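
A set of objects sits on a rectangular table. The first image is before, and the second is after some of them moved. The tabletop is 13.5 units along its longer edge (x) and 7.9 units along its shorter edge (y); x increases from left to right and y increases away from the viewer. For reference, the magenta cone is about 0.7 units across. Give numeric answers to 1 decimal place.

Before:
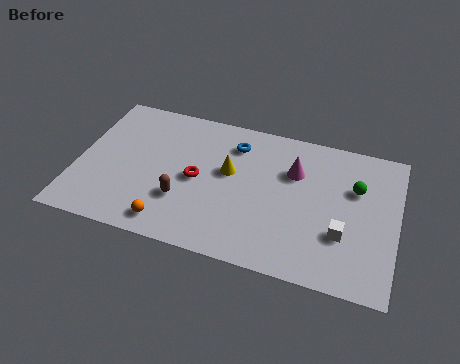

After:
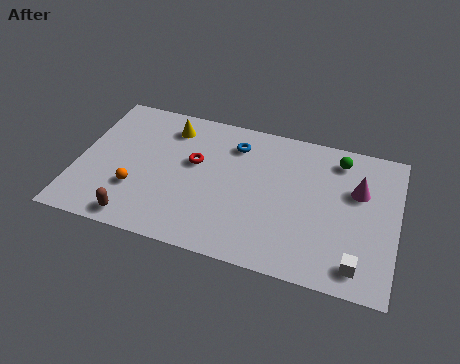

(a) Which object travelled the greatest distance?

the yellow cone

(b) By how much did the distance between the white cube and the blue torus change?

+1.4

Before: roughly 6.0 units apart; after: 7.4. That's 1.4 units further apart.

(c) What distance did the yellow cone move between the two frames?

3.2

The yellow cone was near (6.4, 4.6) before and (3.7, 6.4) after, so it travelled √(2.7² + 1.8²) ≈ 3.2 units.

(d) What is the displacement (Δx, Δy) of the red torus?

(-0.2, 0.9)

The red torus started near (5.1, 3.8) and ended near (4.9, 4.7).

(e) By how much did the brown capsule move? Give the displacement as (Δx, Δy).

(-1.8, -1.6)

The brown capsule started near (4.6, 2.5) and ended near (2.8, 0.9).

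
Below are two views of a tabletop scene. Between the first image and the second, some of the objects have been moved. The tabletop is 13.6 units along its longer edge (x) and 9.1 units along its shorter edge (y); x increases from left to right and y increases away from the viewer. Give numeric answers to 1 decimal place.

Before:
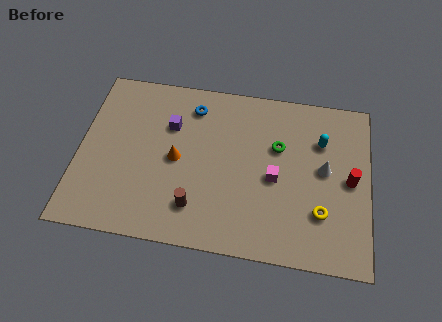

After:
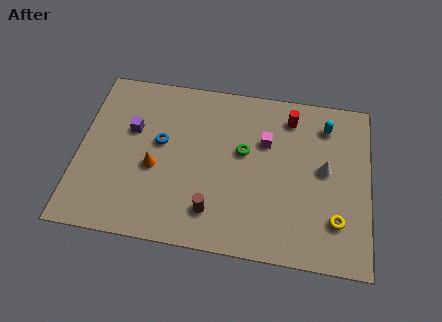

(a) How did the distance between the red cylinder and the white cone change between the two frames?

+1.8

They were about 1.3 units apart before and 3.1 after — 1.8 units further apart.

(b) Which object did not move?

the white cone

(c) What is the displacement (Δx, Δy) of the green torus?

(-1.6, -0.5)

The green torus was at about (9.3, 5.8) and moved to about (7.7, 5.3).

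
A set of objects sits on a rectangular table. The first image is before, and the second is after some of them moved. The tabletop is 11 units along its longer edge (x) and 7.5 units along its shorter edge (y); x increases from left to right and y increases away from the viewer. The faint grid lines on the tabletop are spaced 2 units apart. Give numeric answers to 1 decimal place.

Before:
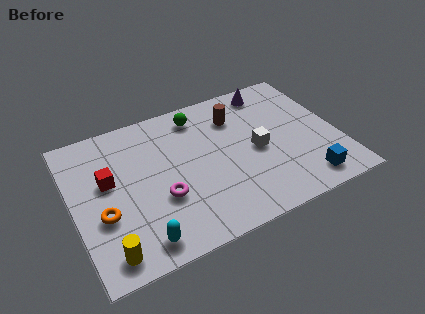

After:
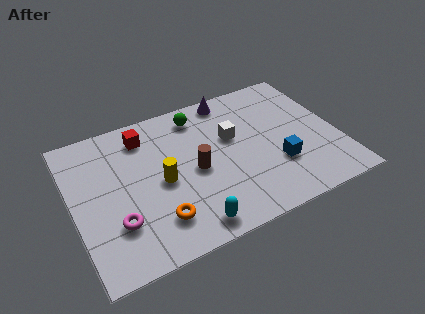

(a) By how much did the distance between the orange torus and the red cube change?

+2.8

Before: roughly 1.6 units apart; after: 4.4. That's 2.8 units further apart.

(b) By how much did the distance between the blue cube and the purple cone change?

-0.9

They were about 5.4 units apart before and 4.5 after — 0.9 units closer together.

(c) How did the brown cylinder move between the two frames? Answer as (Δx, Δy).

(-2.0, -2.1)

The brown cylinder was at about (7.0, 5.6) and moved to about (5.0, 3.5).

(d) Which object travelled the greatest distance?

the yellow cylinder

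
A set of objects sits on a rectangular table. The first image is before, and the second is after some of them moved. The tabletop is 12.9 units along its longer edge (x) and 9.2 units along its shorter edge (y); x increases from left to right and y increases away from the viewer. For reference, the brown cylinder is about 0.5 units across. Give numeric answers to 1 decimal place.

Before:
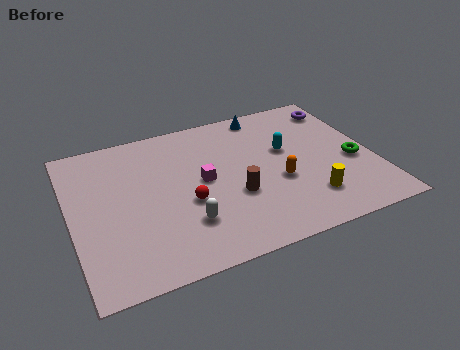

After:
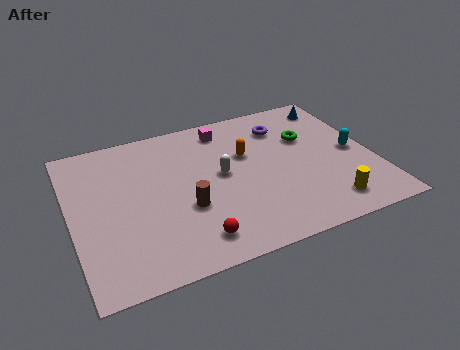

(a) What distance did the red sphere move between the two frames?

2.2

The red sphere moved from about (4.8, 3.7) to (4.8, 1.5), a distance of √(0.0² + 2.2²) ≈ 2.2.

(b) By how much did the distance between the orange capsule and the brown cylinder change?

+1.9

Before: roughly 1.9 units apart; after: 3.8. That's 1.9 units further apart.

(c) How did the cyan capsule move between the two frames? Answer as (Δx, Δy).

(2.8, -1.1)

The cyan capsule was at about (9.3, 5.5) and moved to about (12.1, 4.4).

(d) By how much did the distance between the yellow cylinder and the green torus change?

+1.7

They were about 2.8 units apart before and 4.5 after — 1.7 units further apart.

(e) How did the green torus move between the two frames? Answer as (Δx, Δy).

(-1.7, 2.2)

From the two frames, the green torus sits at roughly (12.0, 3.8) before and (10.3, 6.0) after.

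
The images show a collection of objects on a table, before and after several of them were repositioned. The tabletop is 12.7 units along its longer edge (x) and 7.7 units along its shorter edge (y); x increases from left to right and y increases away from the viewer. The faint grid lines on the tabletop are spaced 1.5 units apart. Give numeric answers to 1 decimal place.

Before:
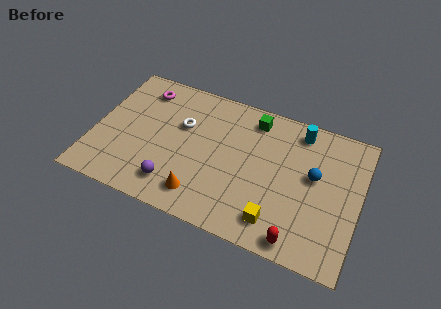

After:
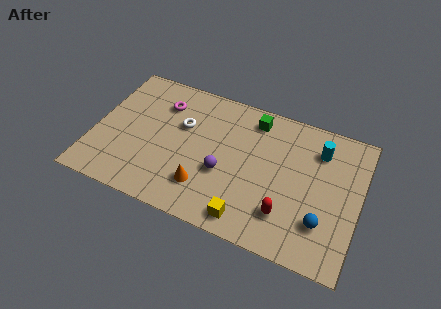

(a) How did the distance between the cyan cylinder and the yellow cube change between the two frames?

+0.5

Before: roughly 5.2 units apart; after: 5.7. That's 0.5 units further apart.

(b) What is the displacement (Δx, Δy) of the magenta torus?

(1.0, -0.5)

From the two frames, the magenta torus sits at roughly (2.0, 6.3) before and (3.0, 5.8) after.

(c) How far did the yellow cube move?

1.4

The yellow cube was near (9.0, 1.4) before and (7.7, 1.0) after, so it travelled √(1.3² + 0.4²) ≈ 1.4 units.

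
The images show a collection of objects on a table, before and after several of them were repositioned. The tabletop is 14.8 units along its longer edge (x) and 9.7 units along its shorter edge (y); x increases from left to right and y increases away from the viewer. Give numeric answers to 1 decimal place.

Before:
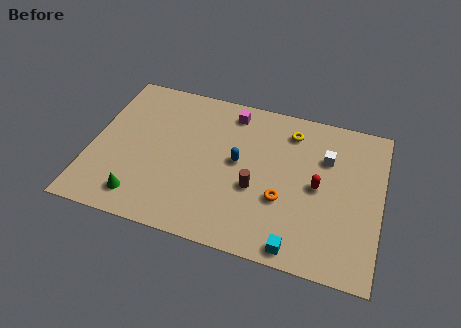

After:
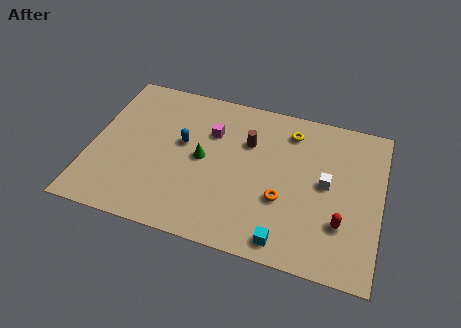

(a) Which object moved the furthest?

the green cone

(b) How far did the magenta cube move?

1.8

The magenta cube was near (6.9, 8.3) before and (6.0, 6.7) after, so it travelled √(0.9² + 1.6²) ≈ 1.8 units.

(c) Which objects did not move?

the orange torus and the yellow torus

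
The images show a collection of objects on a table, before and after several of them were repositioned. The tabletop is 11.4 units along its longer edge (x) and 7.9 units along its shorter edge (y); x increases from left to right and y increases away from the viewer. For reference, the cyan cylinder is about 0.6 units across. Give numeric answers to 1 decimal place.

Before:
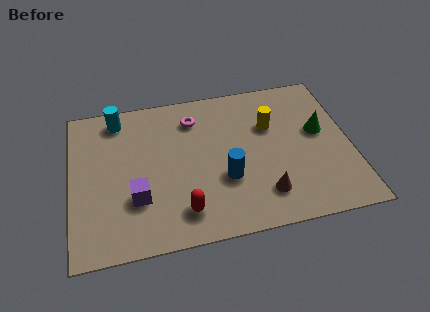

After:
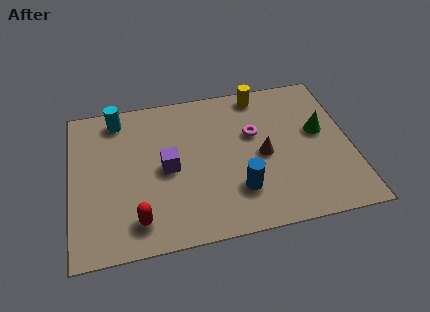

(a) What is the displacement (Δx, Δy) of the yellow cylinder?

(-0.3, 1.8)

The yellow cylinder was at about (8.2, 5.2) and moved to about (7.9, 7.0).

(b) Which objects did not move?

the green cone and the cyan cylinder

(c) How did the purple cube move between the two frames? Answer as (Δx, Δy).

(1.3, 1.3)

The purple cube was at about (2.6, 2.5) and moved to about (3.9, 3.8).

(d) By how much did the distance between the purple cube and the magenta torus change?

-0.7

Before: roughly 4.5 units apart; after: 3.8. That's 0.7 units closer together.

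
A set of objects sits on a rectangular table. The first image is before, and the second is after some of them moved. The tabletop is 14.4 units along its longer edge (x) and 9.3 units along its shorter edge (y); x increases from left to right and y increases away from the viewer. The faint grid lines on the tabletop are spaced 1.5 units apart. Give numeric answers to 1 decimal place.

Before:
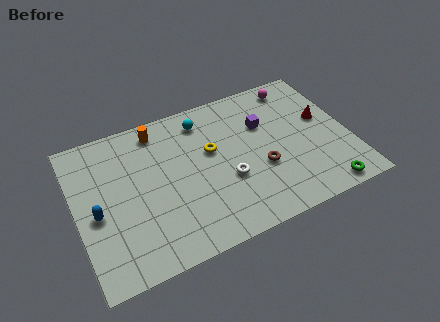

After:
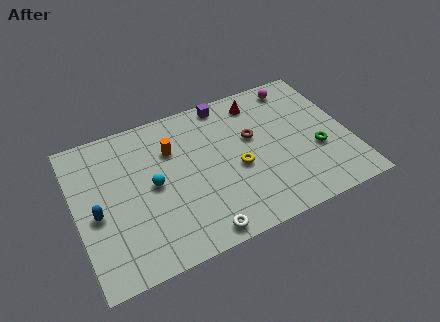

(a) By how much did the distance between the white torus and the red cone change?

+2.3

They were about 5.7 units apart before and 8.0 after — 2.3 units further apart.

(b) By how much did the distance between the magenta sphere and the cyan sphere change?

+3.7

The distance was about 5.1 in the first image and 8.8 in the second, so they moved 3.7 units further apart.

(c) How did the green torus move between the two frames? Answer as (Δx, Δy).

(0.0, 2.6)

The green torus started near (12.6, 0.9) and ended near (12.6, 3.5).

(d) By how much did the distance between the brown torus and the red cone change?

-1.8

The distance was about 4.1 in the first image and 2.3 in the second, so they moved 1.8 units closer together.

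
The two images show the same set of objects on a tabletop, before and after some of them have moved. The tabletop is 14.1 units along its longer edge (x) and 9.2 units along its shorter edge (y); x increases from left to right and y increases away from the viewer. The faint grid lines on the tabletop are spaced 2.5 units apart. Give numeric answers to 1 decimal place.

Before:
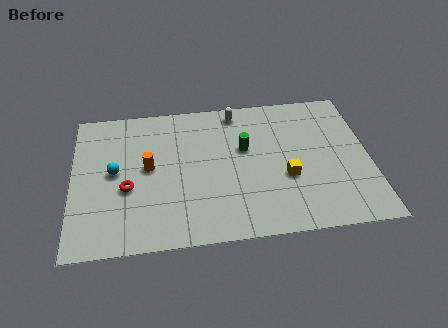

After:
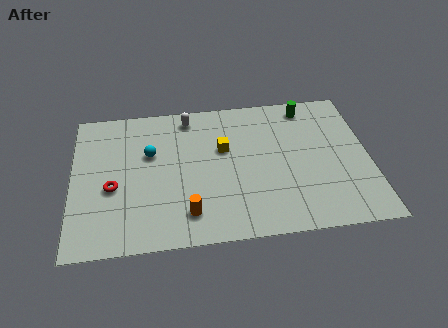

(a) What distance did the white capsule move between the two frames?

2.3

The white capsule was near (7.9, 8.1) before and (5.6, 8.0) after, so it travelled √(2.3² + 0.1²) ≈ 2.3 units.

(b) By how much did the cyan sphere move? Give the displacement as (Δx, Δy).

(1.7, 1.0)

The cyan sphere was at about (2.0, 4.8) and moved to about (3.7, 5.8).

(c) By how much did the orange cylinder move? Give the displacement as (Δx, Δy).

(1.8, -3.1)

The orange cylinder was at about (3.6, 4.9) and moved to about (5.4, 1.8).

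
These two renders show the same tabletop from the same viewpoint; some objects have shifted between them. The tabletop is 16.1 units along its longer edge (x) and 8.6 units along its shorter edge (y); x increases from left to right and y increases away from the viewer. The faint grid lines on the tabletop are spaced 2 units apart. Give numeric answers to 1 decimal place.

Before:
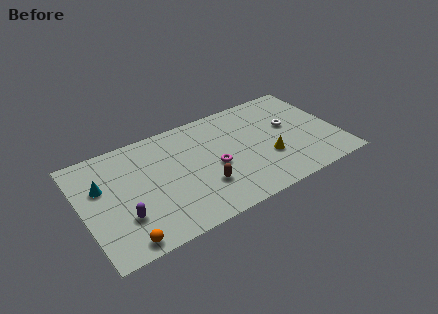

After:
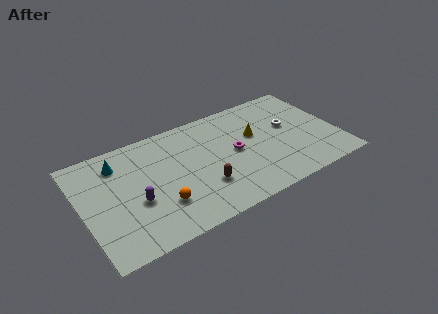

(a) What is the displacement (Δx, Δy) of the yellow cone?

(-0.5, 2.2)

The yellow cone started near (11.5, 3.0) and ended near (11.0, 5.2).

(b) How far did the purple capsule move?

1.2

The purple capsule was near (2.3, 2.6) before and (3.2, 3.4) after, so it travelled √(0.9² + 0.8²) ≈ 1.2 units.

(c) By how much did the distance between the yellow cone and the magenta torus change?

-1.8

Before: roughly 3.4 units apart; after: 1.6. That's 1.8 units closer together.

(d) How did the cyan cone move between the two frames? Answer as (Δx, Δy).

(1.2, 1.3)

The cyan cone started near (1.3, 5.5) and ended near (2.5, 6.8).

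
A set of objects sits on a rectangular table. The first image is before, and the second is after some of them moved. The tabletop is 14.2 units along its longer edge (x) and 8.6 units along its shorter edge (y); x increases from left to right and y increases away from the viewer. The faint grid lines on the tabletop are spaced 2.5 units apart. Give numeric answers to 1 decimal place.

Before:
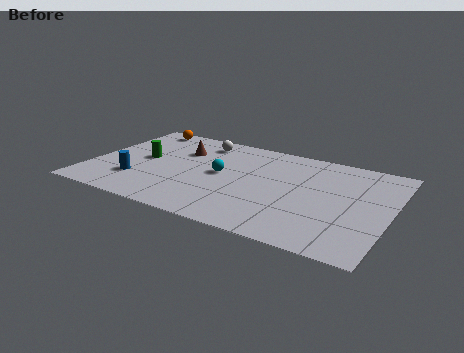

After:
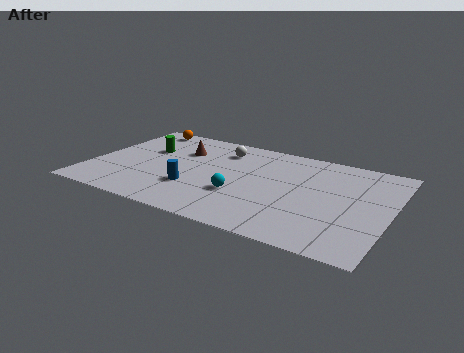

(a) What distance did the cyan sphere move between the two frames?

1.9

From (6.2, 4.5) to (7.3, 3.0), the cyan sphere covered √(1.1² + 1.5²) ≈ 1.9 units.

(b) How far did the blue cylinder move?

2.7

From (2.4, 2.4) to (5.1, 2.7), the blue cylinder covered √(2.7² + 0.3²) ≈ 2.7 units.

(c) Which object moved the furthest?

the blue cylinder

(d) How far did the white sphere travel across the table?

1.2

The white sphere was near (4.8, 7.2) before and (5.9, 6.8) after, so it travelled √(1.1² + 0.4²) ≈ 1.2 units.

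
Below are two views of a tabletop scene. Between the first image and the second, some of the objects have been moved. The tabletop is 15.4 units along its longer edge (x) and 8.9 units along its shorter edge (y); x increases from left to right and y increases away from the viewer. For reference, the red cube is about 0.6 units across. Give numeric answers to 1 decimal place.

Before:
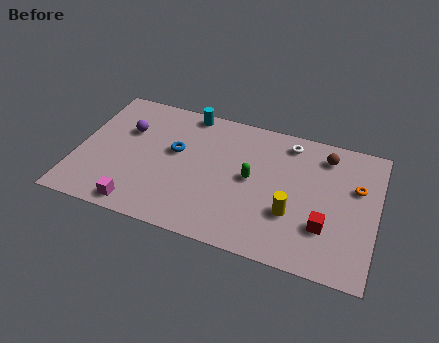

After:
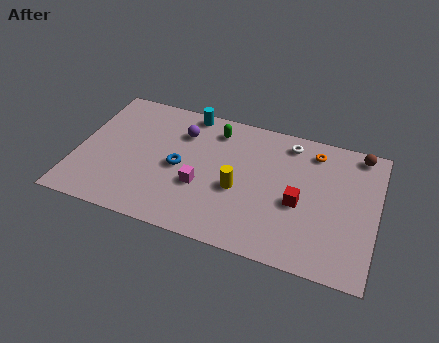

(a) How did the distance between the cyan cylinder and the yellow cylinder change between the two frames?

-2.4

Before: roughly 7.7 units apart; after: 5.3. That's 2.4 units closer together.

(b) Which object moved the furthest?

the magenta cube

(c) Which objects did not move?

the white torus and the cyan cylinder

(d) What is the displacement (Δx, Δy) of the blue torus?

(0.3, -1.0)

The blue torus started near (5.0, 5.2) and ended near (5.3, 4.2).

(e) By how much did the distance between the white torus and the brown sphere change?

+1.7

Before: roughly 1.9 units apart; after: 3.6. That's 1.7 units further apart.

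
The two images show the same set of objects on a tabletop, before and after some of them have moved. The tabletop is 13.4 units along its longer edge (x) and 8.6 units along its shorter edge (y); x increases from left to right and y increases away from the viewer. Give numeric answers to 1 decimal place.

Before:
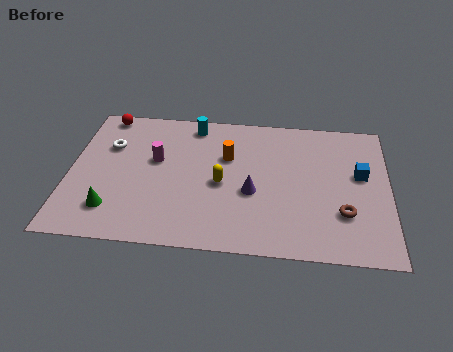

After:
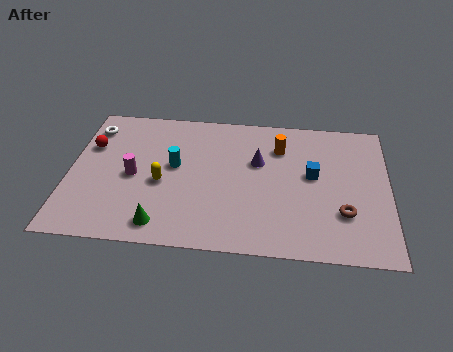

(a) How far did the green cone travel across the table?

2.2

The green cone moved from about (1.9, 1.9) to (4.0, 1.2), a distance of √(2.1² + 0.7²) ≈ 2.2.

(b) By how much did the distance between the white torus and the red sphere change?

-0.8

The distance was about 2.0 in the first image and 1.2 in the second, so they moved 0.8 units closer together.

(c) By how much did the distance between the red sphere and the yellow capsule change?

-2.7

Before: roughly 6.4 units apart; after: 3.7. That's 2.7 units closer together.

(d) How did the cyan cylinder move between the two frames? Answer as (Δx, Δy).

(-0.7, -2.7)

From the two frames, the cyan cylinder sits at roughly (5.1, 7.5) before and (4.4, 4.8) after.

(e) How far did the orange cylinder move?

2.3

The orange cylinder was near (6.6, 5.6) before and (8.8, 6.4) after, so it travelled √(2.2² + 0.8²) ≈ 2.3 units.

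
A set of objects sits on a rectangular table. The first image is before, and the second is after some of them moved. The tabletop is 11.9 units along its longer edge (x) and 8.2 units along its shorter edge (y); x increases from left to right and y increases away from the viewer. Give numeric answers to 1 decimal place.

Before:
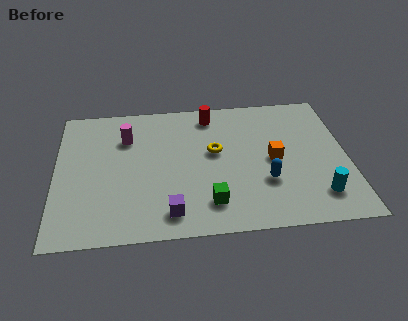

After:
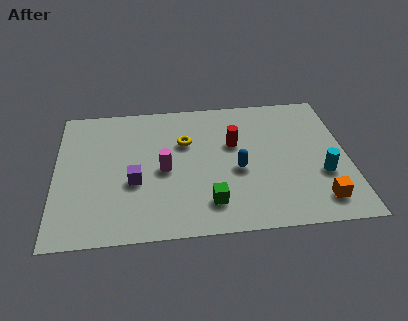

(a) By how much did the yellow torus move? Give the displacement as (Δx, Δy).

(-1.2, 0.7)

The yellow torus started near (6.5, 4.7) and ended near (5.3, 5.4).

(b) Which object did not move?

the green cube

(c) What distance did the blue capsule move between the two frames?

1.4

The blue capsule moved from about (8.5, 2.7) to (7.4, 3.5), a distance of √(1.1² + 0.8²) ≈ 1.4.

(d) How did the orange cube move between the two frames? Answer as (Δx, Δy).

(1.7, -2.6)

The orange cube was at about (8.9, 4.0) and moved to about (10.6, 1.4).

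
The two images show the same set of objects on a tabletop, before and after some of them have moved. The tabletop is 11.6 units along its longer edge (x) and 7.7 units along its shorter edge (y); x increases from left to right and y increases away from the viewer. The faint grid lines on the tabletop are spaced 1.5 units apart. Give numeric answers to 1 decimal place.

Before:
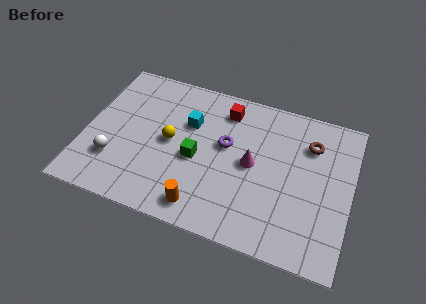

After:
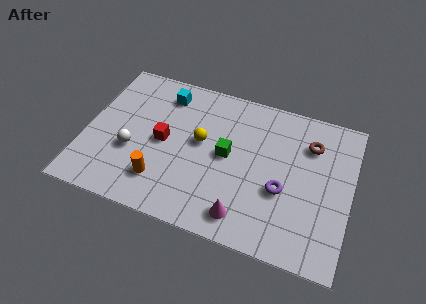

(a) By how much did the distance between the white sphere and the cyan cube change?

-0.6

They were about 4.2 units apart before and 3.6 after — 0.6 units closer together.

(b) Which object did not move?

the brown torus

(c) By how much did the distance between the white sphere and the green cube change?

+0.5

The distance was about 3.7 in the first image and 4.2 in the second, so they moved 0.5 units further apart.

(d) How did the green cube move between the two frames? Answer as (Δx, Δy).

(1.3, 0.6)

The green cube started near (4.9, 3.4) and ended near (6.2, 4.0).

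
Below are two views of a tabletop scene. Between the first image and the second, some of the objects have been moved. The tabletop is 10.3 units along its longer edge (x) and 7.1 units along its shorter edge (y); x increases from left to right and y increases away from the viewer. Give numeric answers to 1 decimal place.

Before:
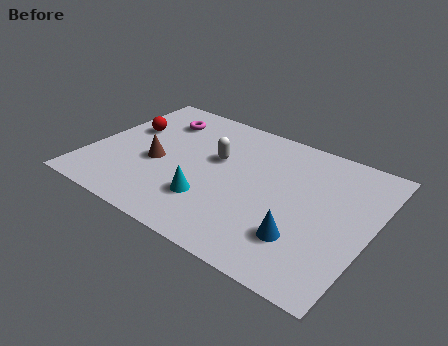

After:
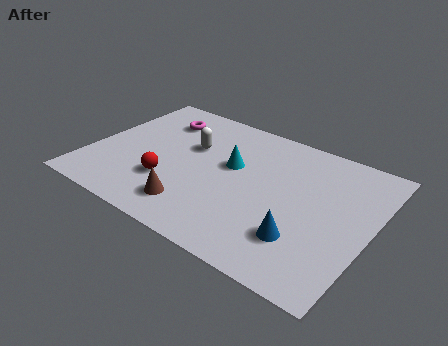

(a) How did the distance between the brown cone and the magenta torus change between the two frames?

+2.1

The distance was about 2.5 in the first image and 4.6 in the second, so they moved 2.1 units further apart.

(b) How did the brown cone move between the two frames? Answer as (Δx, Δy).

(1.7, -1.6)

From the two frames, the brown cone sits at roughly (2.5, 3.0) before and (4.2, 1.4) after.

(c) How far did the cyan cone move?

2.2

The cyan cone was near (4.7, 2.0) before and (5.1, 4.2) after, so it travelled √(0.4² + 2.2²) ≈ 2.2 units.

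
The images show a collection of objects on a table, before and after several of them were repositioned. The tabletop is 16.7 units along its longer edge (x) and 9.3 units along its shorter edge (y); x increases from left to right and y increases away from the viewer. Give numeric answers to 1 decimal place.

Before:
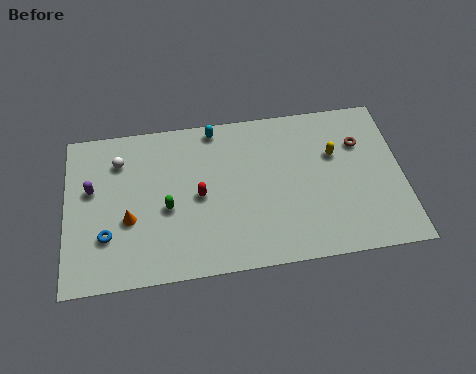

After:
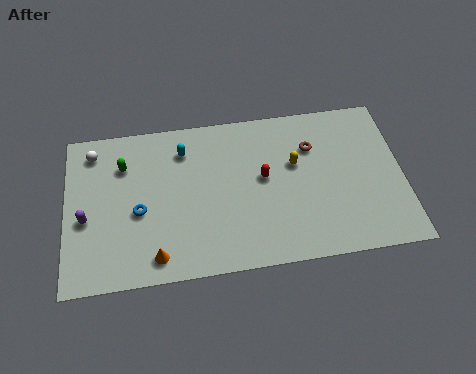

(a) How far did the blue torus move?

2.0

The blue torus moved from about (2.0, 2.8) to (3.6, 4.0), a distance of √(1.6² + 1.2²) ≈ 2.0.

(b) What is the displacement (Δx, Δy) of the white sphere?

(-1.3, 0.7)

The white sphere started near (2.7, 7.1) and ended near (1.4, 7.8).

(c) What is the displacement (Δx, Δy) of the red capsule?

(3.2, 0.6)

The red capsule was at about (6.6, 4.5) and moved to about (9.8, 5.1).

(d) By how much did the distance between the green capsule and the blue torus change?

-0.3

The distance was about 3.2 in the first image and 2.9 in the second, so they moved 0.3 units closer together.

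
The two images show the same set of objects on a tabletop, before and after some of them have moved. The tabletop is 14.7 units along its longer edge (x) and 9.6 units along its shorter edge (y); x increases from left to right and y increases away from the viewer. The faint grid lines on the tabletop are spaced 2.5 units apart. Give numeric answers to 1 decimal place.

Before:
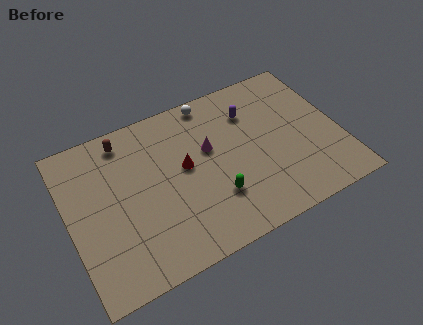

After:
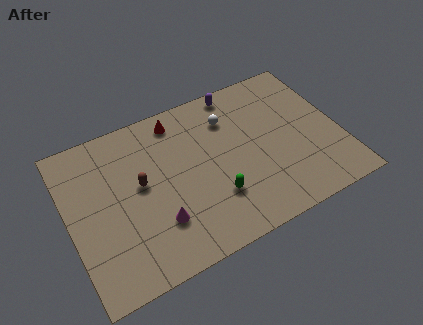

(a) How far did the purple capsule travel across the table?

1.7

The purple capsule was near (10.2, 7.1) before and (9.7, 8.7) after, so it travelled √(0.5² + 1.6²) ≈ 1.7 units.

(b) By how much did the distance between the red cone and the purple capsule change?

-0.9

They were about 4.3 units apart before and 3.4 after — 0.9 units closer together.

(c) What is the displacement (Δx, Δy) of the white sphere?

(0.8, -1.5)

The white sphere was at about (8.2, 8.7) and moved to about (9.0, 7.2).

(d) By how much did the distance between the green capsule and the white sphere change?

-1.3

The distance was about 5.9 in the first image and 4.6 in the second, so they moved 1.3 units closer together.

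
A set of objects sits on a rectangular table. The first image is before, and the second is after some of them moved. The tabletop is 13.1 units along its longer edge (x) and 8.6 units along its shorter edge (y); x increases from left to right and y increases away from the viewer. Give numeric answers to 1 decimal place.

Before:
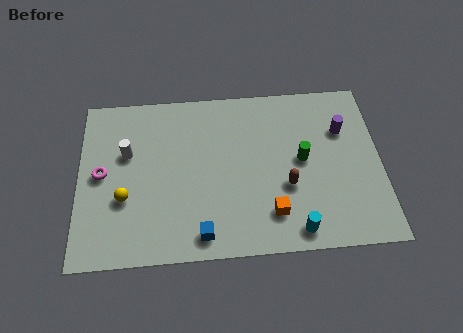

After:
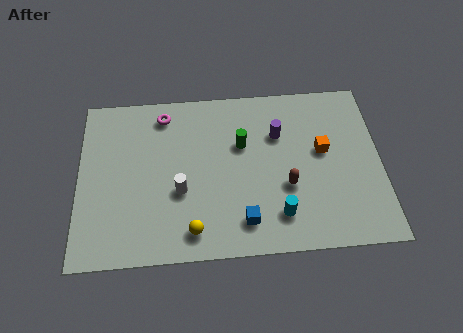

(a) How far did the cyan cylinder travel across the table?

1.1

From (9.3, 1.0) to (8.6, 1.8), the cyan cylinder covered √(0.7² + 0.8²) ≈ 1.1 units.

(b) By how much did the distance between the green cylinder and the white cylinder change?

-4.2

Before: roughly 7.7 units apart; after: 3.5. That's 4.2 units closer together.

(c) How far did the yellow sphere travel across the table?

3.4

From (2.0, 3.1) to (4.9, 1.3), the yellow sphere covered √(2.9² + 1.8²) ≈ 3.4 units.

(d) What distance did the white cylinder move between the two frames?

3.1

From (2.1, 5.4) to (4.4, 3.3), the white cylinder covered √(2.3² + 2.1²) ≈ 3.1 units.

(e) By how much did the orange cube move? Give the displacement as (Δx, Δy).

(2.3, 3.0)

From the two frames, the orange cube sits at roughly (8.3, 1.9) before and (10.6, 4.9) after.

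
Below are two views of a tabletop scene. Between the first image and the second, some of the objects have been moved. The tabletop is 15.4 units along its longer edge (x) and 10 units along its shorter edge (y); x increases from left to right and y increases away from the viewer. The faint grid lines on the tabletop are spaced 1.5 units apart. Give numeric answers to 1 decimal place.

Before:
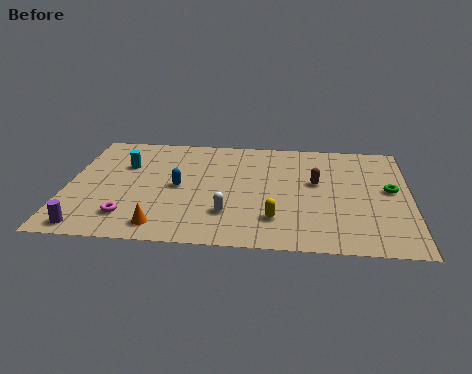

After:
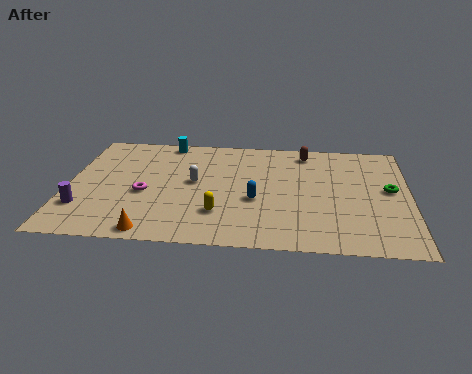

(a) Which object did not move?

the green torus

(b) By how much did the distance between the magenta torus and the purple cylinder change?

+1.1

They were about 2.0 units apart before and 3.1 after — 1.1 units further apart.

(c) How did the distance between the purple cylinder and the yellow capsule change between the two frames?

-2.2

The distance was about 8.3 in the first image and 6.1 in the second, so they moved 2.2 units closer together.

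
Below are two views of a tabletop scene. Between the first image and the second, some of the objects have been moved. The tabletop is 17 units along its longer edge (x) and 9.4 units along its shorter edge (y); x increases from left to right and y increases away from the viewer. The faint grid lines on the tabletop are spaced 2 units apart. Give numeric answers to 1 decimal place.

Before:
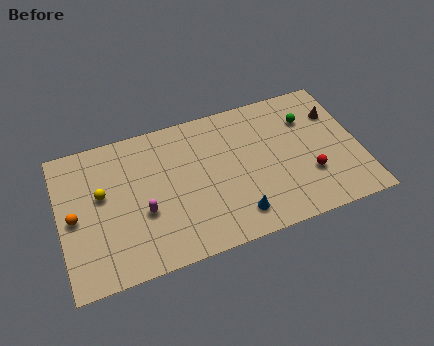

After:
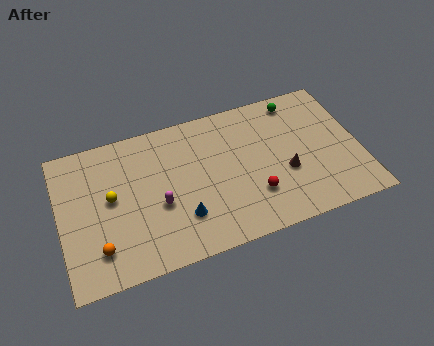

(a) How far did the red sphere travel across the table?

3.2

The red sphere was near (14.0, 3.0) before and (10.8, 2.7) after, so it travelled √(3.2² + 0.3²) ≈ 3.2 units.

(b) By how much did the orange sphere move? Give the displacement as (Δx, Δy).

(1.2, -2.4)

From the two frames, the orange sphere sits at roughly (0.8, 4.5) before and (2.0, 2.1) after.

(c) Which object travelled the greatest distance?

the brown cone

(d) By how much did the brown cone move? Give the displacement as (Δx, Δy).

(-3.2, -3.1)

From the two frames, the brown cone sits at roughly (15.9, 6.7) before and (12.7, 3.6) after.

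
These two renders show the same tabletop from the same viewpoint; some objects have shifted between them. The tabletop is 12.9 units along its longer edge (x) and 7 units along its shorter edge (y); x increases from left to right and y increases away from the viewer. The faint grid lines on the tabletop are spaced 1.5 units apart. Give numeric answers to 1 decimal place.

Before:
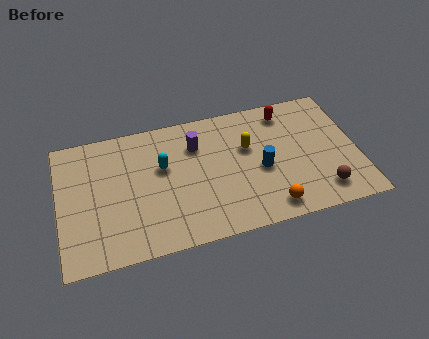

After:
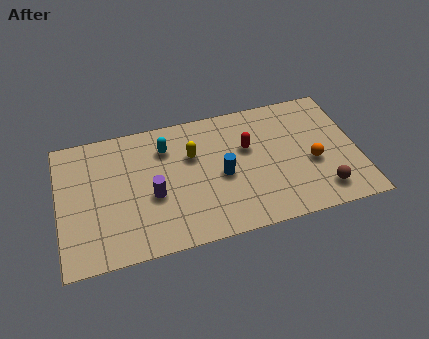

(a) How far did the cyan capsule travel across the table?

1.0

The cyan capsule was near (4.5, 4.3) before and (4.7, 5.3) after, so it travelled √(0.2² + 1.0²) ≈ 1.0 units.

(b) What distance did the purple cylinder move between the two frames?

3.0

The purple cylinder moved from about (6.0, 5.1) to (4.0, 2.9), a distance of √(2.0² + 2.2²) ≈ 3.0.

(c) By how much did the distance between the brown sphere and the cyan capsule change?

+0.3

They were about 7.3 units apart before and 7.6 after — 0.3 units further apart.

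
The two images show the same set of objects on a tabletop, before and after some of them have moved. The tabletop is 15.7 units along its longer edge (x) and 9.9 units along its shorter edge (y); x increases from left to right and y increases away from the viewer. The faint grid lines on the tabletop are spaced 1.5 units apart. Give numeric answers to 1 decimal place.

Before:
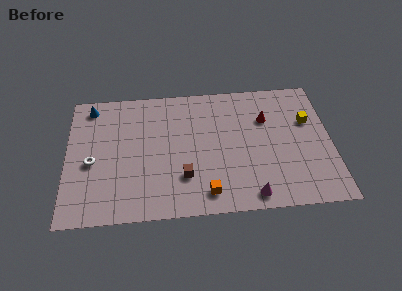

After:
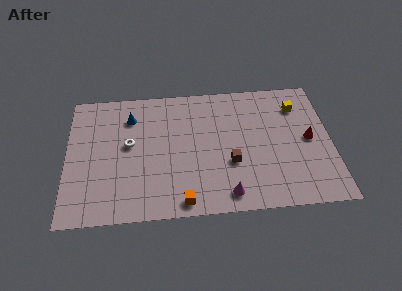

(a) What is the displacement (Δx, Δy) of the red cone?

(2.5, -1.8)

The red cone started near (11.9, 6.8) and ended near (14.4, 5.0).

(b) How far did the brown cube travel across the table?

2.9

The brown cube was near (6.9, 2.8) before and (9.7, 3.6) after, so it travelled √(2.8² + 0.8²) ≈ 2.9 units.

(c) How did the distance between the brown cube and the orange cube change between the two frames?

+2.1

They were about 1.8 units apart before and 3.9 after — 2.1 units further apart.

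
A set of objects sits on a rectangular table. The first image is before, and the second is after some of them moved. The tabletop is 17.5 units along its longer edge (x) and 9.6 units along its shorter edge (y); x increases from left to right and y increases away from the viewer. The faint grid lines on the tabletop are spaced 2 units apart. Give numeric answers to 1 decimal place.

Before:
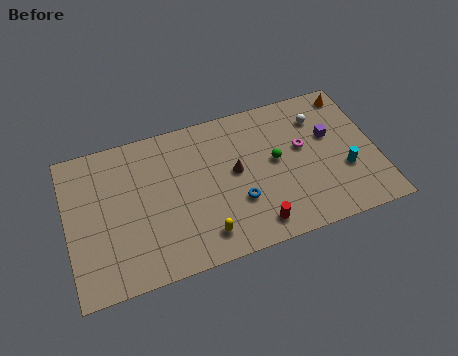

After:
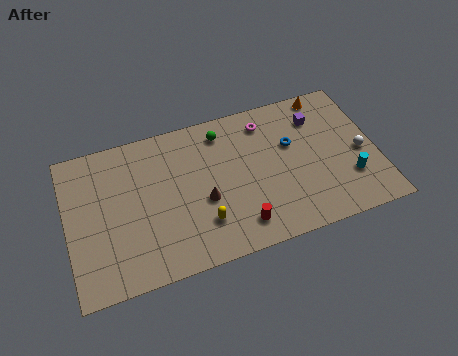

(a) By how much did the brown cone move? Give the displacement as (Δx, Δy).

(-1.9, -1.3)

The brown cone was at about (9.5, 5.2) and moved to about (7.6, 3.9).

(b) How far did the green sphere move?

4.0

The green sphere was near (11.8, 5.2) before and (9.0, 8.0) after, so it travelled √(2.8² + 2.8²) ≈ 4.0 units.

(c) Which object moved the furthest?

the blue torus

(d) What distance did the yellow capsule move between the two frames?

0.8

The yellow capsule moved from about (7.4, 1.7) to (7.4, 2.5), a distance of √(0.0² + 0.8²) ≈ 0.8.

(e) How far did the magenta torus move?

3.0

The magenta torus moved from about (13.4, 5.6) to (11.5, 7.9), a distance of √(1.9² + 2.3²) ≈ 3.0.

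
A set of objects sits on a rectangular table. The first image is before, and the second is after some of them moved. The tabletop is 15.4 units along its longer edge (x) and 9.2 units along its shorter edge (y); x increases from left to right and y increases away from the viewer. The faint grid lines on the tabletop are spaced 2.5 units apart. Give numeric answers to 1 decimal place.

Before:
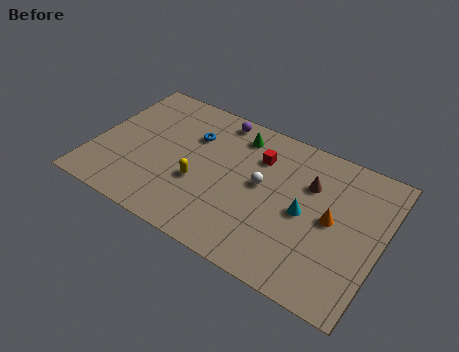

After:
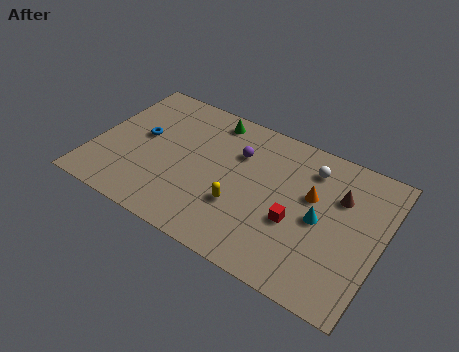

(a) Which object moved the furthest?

the red cube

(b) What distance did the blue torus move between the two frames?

2.9

The blue torus was near (5.0, 6.4) before and (2.4, 5.1) after, so it travelled √(2.6² + 1.3²) ≈ 2.9 units.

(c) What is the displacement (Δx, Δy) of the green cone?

(-1.5, 0.4)

The green cone was at about (7.3, 7.6) and moved to about (5.8, 8.0).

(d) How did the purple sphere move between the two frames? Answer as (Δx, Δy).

(1.4, -1.8)

From the two frames, the purple sphere sits at roughly (6.1, 8.2) before and (7.5, 6.4) after.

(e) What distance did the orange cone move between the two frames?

1.5

From (12.8, 4.7) to (11.6, 5.6), the orange cone covered √(1.2² + 0.9²) ≈ 1.5 units.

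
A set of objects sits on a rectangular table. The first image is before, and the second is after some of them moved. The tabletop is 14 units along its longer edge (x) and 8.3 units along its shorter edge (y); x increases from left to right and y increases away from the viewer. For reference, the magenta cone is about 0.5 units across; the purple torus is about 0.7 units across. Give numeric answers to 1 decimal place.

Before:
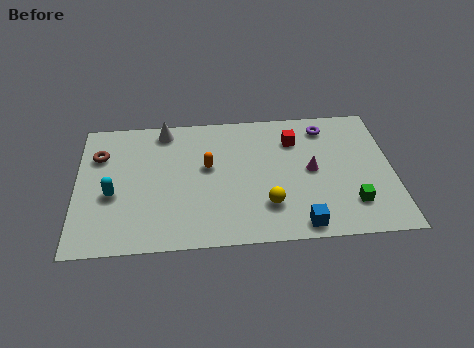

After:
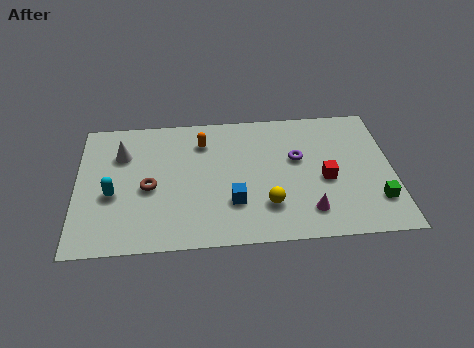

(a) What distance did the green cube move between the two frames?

1.1

The green cube was near (12.1, 2.0) before and (13.2, 2.1) after, so it travelled √(1.1² + 0.1²) ≈ 1.1 units.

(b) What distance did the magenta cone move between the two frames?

2.5

The magenta cone was near (10.4, 4.2) before and (10.2, 1.7) after, so it travelled √(0.2² + 2.5²) ≈ 2.5 units.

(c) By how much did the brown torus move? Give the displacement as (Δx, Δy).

(2.2, -2.2)

The brown torus was at about (1.0, 5.9) and moved to about (3.2, 3.7).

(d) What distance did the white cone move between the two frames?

2.4

The white cone was near (3.9, 7.3) before and (2.0, 5.9) after, so it travelled √(1.9² + 1.4²) ≈ 2.4 units.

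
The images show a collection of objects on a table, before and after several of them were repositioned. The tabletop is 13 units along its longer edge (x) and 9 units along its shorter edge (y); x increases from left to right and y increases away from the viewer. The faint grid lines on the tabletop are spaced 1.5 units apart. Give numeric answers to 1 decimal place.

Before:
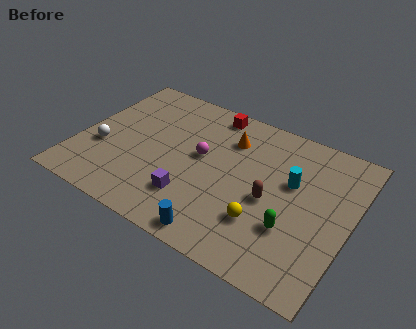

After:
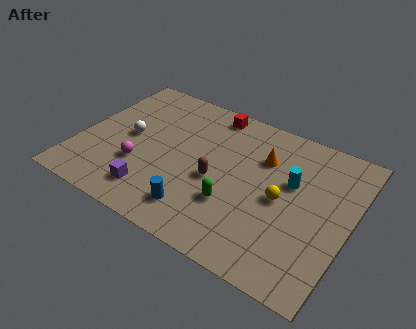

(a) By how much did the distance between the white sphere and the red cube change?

-1.7

The distance was about 6.6 in the first image and 4.9 in the second, so they moved 1.7 units closer together.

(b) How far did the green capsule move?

2.8

The green capsule was near (10.5, 2.9) before and (7.7, 2.9) after, so it travelled √(2.8² + 0.0²) ≈ 2.8 units.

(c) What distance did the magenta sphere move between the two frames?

3.4

The magenta sphere was near (5.8, 5.0) before and (3.1, 3.0) after, so it travelled √(2.7² + 2.0²) ≈ 3.4 units.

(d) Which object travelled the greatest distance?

the magenta sphere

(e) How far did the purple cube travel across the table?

1.9

The purple cube was near (5.8, 2.3) before and (4.0, 1.7) after, so it travelled √(1.8² + 0.6²) ≈ 1.9 units.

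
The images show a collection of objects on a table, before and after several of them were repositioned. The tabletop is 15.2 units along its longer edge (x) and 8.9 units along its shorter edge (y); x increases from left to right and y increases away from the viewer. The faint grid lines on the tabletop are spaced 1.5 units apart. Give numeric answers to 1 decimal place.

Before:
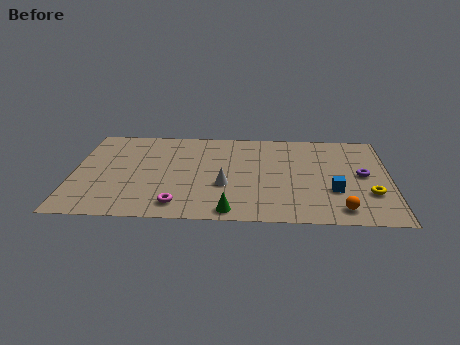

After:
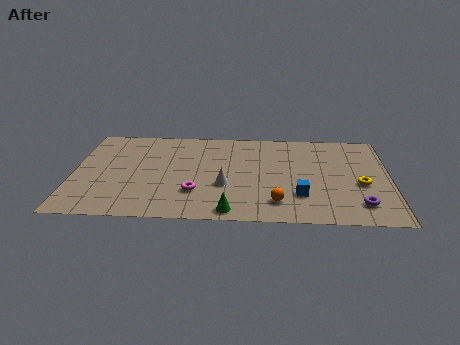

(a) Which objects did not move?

the white cone and the green cone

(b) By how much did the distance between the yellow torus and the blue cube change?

+1.4

The distance was about 1.7 in the first image and 3.1 in the second, so they moved 1.4 units further apart.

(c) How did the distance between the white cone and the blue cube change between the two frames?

-1.5

Before: roughly 5.2 units apart; after: 3.7. That's 1.5 units closer together.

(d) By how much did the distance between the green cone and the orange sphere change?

-2.8

Before: roughly 5.2 units apart; after: 2.4. That's 2.8 units closer together.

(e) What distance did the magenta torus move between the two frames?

1.4

The magenta torus was near (5.1, 1.4) before and (5.9, 2.6) after, so it travelled √(0.8² + 1.2²) ≈ 1.4 units.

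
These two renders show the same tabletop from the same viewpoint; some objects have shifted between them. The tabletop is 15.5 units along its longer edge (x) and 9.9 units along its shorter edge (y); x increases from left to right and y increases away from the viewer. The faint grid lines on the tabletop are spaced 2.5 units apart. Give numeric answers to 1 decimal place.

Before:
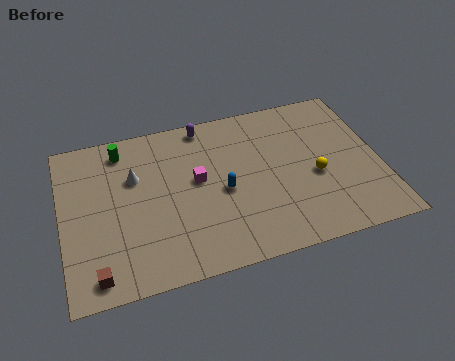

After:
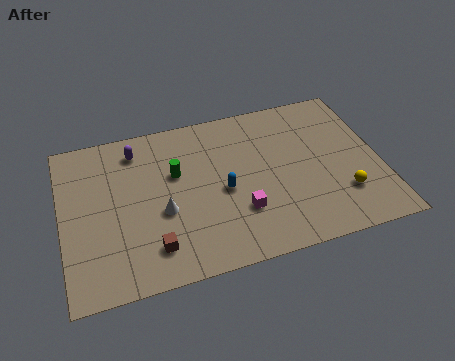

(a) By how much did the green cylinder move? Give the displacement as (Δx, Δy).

(2.5, -2.2)

The green cylinder was at about (3.1, 8.4) and moved to about (5.6, 6.2).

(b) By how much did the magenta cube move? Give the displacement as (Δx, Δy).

(1.9, -2.5)

The magenta cube was at about (6.6, 5.5) and moved to about (8.5, 3.0).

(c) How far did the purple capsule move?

3.5

The purple capsule was near (7.2, 8.9) before and (3.8, 8.2) after, so it travelled √(3.4² + 0.7²) ≈ 3.5 units.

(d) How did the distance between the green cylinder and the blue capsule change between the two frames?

-3.3

The distance was about 6.1 in the first image and 2.8 in the second, so they moved 3.3 units closer together.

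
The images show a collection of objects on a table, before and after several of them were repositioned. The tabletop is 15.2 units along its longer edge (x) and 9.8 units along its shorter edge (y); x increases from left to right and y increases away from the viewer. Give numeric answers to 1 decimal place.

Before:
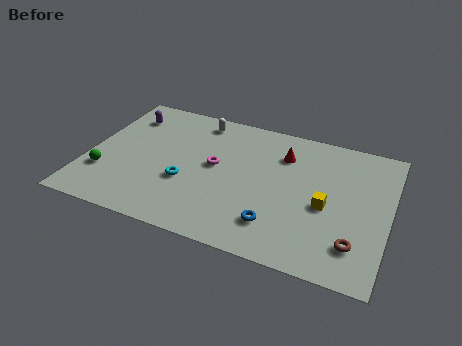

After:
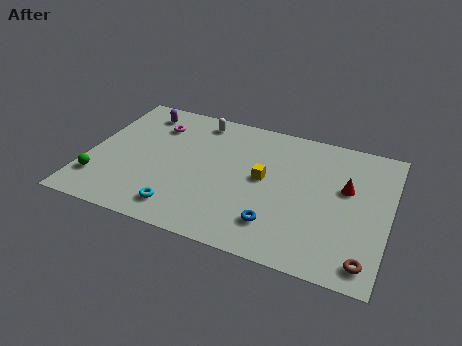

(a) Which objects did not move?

the white capsule and the blue torus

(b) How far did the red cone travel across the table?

3.6

The red cone moved from about (9.7, 7.3) to (13.0, 5.9), a distance of √(3.3² + 1.4²) ≈ 3.6.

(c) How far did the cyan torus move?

2.0

The cyan torus was near (5.1, 3.6) before and (5.1, 1.6) after, so it travelled √(0.0² + 2.0²) ≈ 2.0 units.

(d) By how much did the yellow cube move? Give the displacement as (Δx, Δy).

(-3.2, 0.9)

From the two frames, the yellow cube sits at roughly (12.1, 4.3) before and (8.9, 5.2) after.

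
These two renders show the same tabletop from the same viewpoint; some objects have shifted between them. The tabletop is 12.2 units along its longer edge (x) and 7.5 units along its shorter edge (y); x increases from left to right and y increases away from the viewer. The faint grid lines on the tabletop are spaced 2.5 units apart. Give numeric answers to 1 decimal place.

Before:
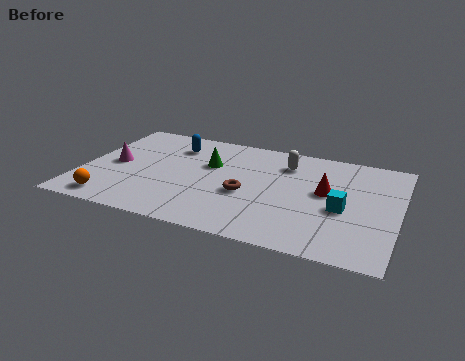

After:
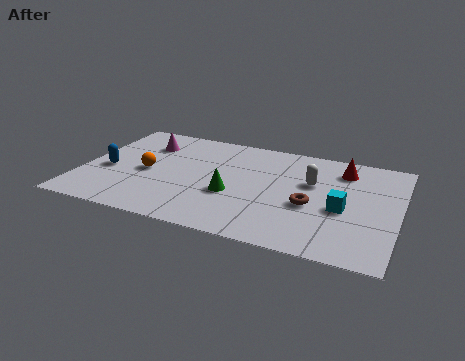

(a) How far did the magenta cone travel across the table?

2.1

The magenta cone moved from about (1.2, 3.7) to (2.2, 5.6), a distance of √(1.0² + 1.9²) ≈ 2.1.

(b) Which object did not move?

the cyan cube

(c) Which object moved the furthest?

the blue capsule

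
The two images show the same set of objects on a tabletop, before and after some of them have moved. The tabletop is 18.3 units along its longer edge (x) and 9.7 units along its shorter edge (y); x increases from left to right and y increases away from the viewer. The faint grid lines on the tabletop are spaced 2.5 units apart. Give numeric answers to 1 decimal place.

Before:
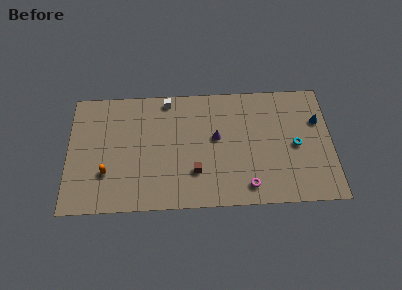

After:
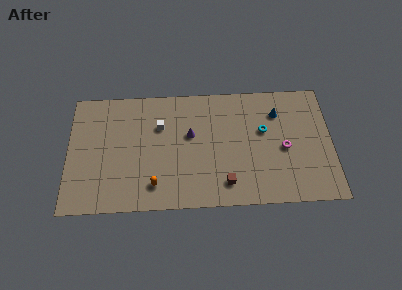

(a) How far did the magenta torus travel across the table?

3.9

The magenta torus was near (12.4, 1.5) before and (15.0, 4.4) after, so it travelled √(2.6² + 2.9²) ≈ 3.9 units.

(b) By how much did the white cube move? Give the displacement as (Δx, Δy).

(-0.5, -2.1)

The white cube started near (6.9, 8.7) and ended near (6.4, 6.6).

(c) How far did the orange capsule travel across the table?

3.5

The orange capsule moved from about (2.7, 3.0) to (6.0, 1.9), a distance of √(3.3² + 1.1²) ≈ 3.5.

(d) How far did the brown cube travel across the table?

2.3

The brown cube was near (8.8, 2.8) before and (10.9, 1.8) after, so it travelled √(2.1² + 1.0²) ≈ 2.3 units.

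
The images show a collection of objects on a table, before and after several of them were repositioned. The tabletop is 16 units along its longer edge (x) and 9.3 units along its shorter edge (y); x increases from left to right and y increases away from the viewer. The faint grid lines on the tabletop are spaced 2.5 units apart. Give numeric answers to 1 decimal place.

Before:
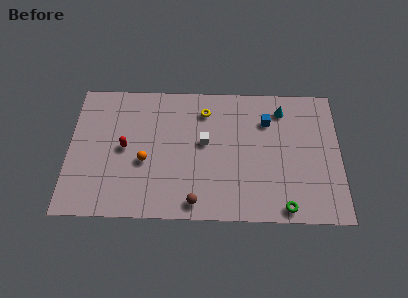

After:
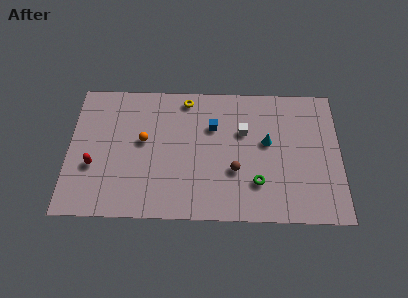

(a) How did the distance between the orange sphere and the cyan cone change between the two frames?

-1.6

Before: roughly 8.9 units apart; after: 7.3. That's 1.6 units closer together.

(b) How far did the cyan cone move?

2.5

From (12.6, 7.6) to (11.7, 5.3), the cyan cone covered √(0.9² + 2.3²) ≈ 2.5 units.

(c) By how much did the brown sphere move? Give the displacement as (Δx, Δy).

(2.3, 2.2)

From the two frames, the brown sphere sits at roughly (7.5, 1.1) before and (9.8, 3.3) after.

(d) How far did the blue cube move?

3.2

From (11.7, 6.8) to (8.5, 6.3), the blue cube covered √(3.2² + 0.5²) ≈ 3.2 units.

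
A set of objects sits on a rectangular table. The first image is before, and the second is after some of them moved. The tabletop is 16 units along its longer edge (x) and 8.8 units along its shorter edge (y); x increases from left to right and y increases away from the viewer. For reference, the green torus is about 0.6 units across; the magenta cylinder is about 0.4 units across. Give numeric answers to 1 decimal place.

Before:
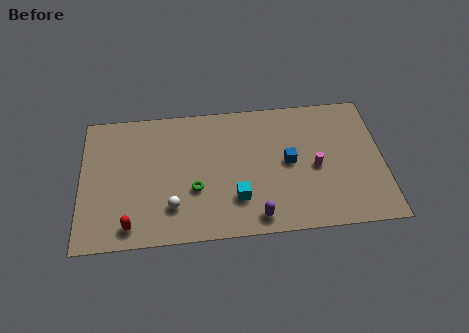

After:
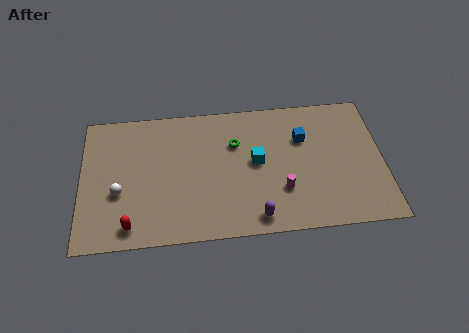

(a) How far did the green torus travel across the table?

3.6

From (6.0, 3.2) to (8.2, 6.0), the green torus covered √(2.2² + 2.8²) ≈ 3.6 units.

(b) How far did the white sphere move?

3.0

From (4.8, 2.2) to (2.0, 3.4), the white sphere covered √(2.8² + 1.2²) ≈ 3.0 units.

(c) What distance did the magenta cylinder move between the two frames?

2.2

The magenta cylinder moved from about (12.4, 4.0) to (10.6, 2.7), a distance of √(1.8² + 1.3²) ≈ 2.2.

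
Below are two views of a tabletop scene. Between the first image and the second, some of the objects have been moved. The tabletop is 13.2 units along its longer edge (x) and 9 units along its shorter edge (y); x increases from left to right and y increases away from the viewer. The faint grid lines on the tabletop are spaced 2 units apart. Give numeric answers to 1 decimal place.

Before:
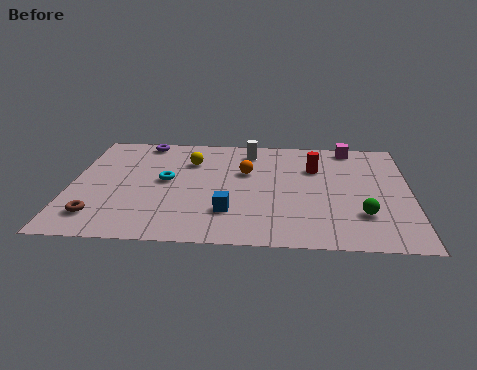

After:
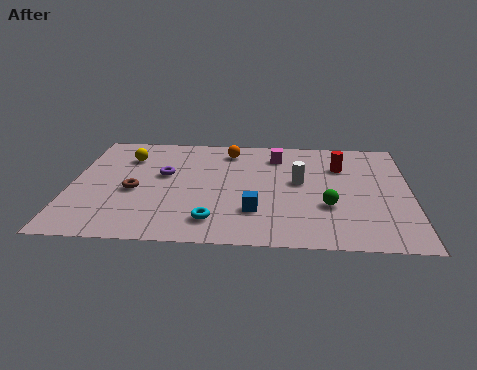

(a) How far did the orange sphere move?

1.9

From (6.8, 5.7) to (6.1, 7.5), the orange sphere covered √(0.7² + 1.8²) ≈ 1.9 units.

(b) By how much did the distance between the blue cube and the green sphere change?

-2.2

Before: roughly 5.1 units apart; after: 2.9. That's 2.2 units closer together.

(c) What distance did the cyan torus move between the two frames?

3.6

The cyan torus moved from about (3.7, 4.8) to (5.6, 1.7), a distance of √(1.9² + 3.1²) ≈ 3.6.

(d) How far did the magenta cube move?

3.0

From (10.9, 8.1) to (8.0, 7.2), the magenta cube covered √(2.9² + 0.9²) ≈ 3.0 units.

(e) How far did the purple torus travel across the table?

2.9

The purple torus was near (2.7, 8.1) before and (3.6, 5.3) after, so it travelled √(0.9² + 2.8²) ≈ 2.9 units.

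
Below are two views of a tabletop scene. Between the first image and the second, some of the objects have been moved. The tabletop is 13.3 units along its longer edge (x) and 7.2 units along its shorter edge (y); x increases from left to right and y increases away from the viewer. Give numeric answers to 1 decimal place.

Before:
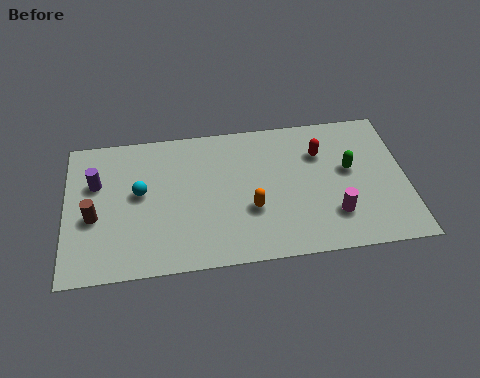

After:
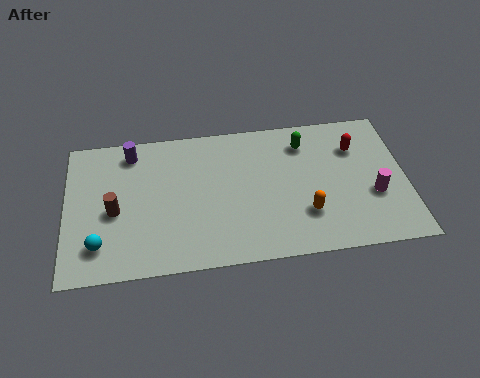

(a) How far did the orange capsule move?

2.2

The orange capsule moved from about (7.2, 2.6) to (9.3, 2.1), a distance of √(2.1² + 0.5²) ≈ 2.2.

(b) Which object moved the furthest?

the cyan sphere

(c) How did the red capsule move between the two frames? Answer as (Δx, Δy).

(1.4, 0.1)

From the two frames, the red capsule sits at roughly (10.0, 5.1) before and (11.4, 5.2) after.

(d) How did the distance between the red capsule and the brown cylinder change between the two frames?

+0.6

They were about 9.1 units apart before and 9.7 after — 0.6 units further apart.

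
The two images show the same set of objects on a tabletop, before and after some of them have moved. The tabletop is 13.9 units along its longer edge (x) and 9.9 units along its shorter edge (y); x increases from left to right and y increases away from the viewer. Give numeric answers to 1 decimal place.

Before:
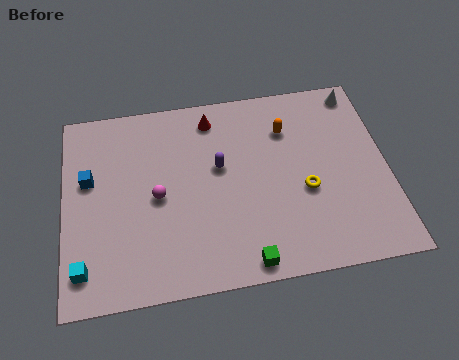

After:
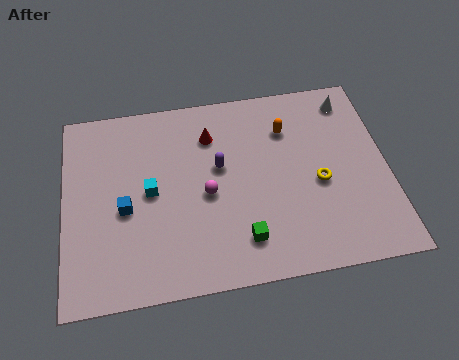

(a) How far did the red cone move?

0.9

The red cone was near (6.5, 8.4) before and (6.4, 7.5) after, so it travelled √(0.1² + 0.9²) ≈ 0.9 units.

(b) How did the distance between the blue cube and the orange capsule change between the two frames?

-1.0

Before: roughly 8.7 units apart; after: 7.7. That's 1.0 units closer together.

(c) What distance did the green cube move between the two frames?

1.1

From (7.6, 0.9) to (7.5, 2.0), the green cube covered √(0.1² + 1.1²) ≈ 1.1 units.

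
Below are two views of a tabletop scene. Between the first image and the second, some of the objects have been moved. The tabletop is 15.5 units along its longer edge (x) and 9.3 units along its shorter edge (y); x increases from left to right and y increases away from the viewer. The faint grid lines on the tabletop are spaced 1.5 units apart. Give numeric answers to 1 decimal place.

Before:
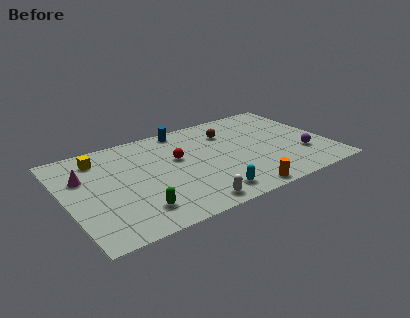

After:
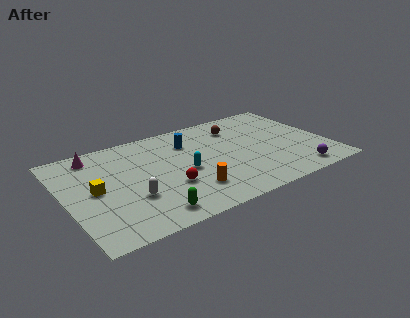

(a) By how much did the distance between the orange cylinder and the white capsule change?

+0.5

The distance was about 2.9 in the first image and 3.4 in the second, so they moved 0.5 units further apart.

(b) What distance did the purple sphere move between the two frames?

1.7

From (13.8, 2.8) to (13.2, 1.2), the purple sphere covered √(0.6² + 1.6²) ≈ 1.7 units.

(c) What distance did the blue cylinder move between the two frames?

1.5

From (7.5, 8.4) to (7.6, 6.9), the blue cylinder covered √(0.1² + 1.5²) ≈ 1.5 units.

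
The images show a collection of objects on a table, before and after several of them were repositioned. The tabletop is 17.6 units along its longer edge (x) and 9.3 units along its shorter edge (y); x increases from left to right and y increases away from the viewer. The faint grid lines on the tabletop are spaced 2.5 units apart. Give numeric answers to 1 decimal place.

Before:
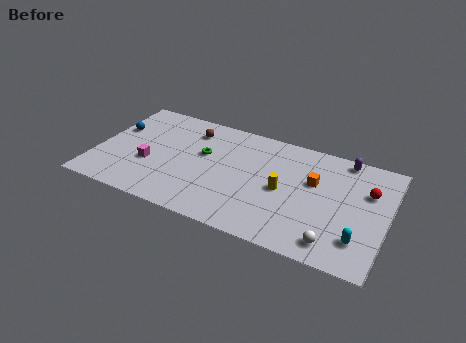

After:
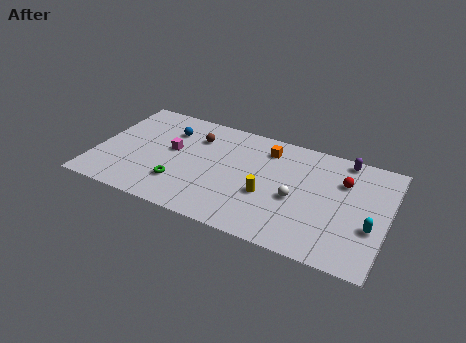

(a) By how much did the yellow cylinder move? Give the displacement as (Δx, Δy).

(-0.9, -0.8)

From the two frames, the yellow cylinder sits at roughly (11.4, 4.4) before and (10.5, 3.6) after.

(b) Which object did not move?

the purple capsule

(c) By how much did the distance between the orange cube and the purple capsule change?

+1.6

Before: roughly 3.1 units apart; after: 4.7. That's 1.6 units further apart.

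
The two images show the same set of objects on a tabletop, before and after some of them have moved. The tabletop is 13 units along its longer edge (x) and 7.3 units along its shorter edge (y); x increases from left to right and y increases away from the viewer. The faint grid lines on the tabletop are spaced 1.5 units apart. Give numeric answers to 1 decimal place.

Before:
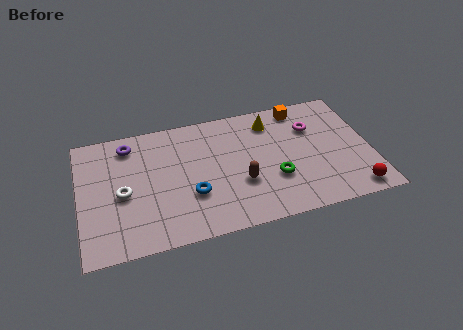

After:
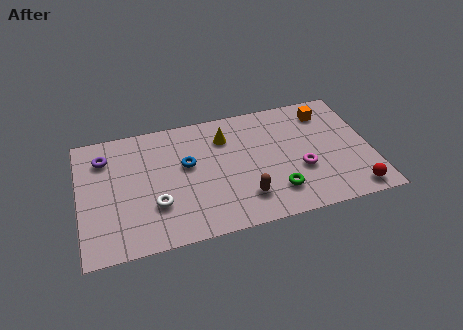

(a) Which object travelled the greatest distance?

the magenta torus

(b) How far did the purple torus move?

1.2

From (2.3, 6.1) to (1.2, 5.6), the purple torus covered √(1.1² + 0.5²) ≈ 1.2 units.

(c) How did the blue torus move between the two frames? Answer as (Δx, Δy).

(-0.1, 1.8)

The blue torus was at about (4.9, 2.5) and moved to about (4.8, 4.3).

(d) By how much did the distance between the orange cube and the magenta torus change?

+2.1

Before: roughly 1.4 units apart; after: 3.5. That's 2.1 units further apart.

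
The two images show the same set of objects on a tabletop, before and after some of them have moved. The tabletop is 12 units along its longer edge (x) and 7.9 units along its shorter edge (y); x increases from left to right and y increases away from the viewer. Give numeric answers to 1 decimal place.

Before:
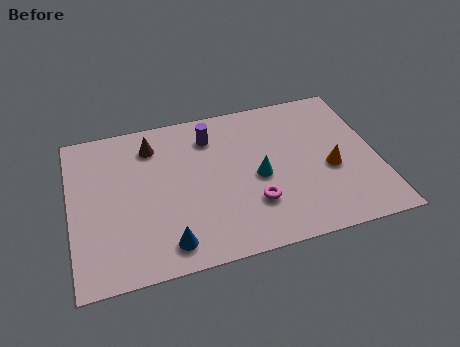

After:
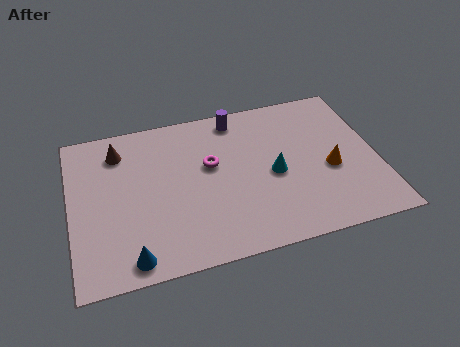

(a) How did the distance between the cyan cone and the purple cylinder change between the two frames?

+0.4

Before: roughly 3.1 units apart; after: 3.5. That's 0.4 units further apart.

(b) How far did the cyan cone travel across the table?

0.6

The cyan cone was near (7.3, 3.6) before and (7.9, 3.6) after, so it travelled √(0.6² + 0.0²) ≈ 0.6 units.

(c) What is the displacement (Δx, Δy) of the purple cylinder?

(1.1, 0.7)

From the two frames, the purple cylinder sits at roughly (5.6, 6.2) before and (6.7, 6.9) after.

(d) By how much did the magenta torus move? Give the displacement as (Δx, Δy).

(-1.5, 2.4)

From the two frames, the magenta torus sits at roughly (7.0, 2.3) before and (5.5, 4.7) after.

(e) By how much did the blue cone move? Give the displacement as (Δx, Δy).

(-1.4, -0.3)

The blue cone started near (3.6, 1.2) and ended near (2.2, 0.9).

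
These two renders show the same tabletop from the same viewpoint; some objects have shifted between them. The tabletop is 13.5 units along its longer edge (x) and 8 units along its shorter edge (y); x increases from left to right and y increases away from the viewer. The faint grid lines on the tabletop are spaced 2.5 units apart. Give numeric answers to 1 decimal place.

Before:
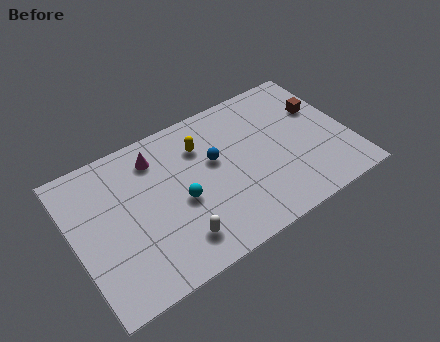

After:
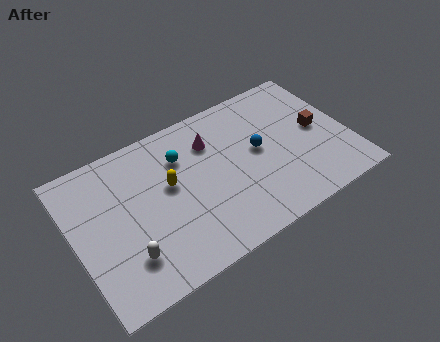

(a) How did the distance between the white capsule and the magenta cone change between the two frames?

+1.4

They were about 4.8 units apart before and 6.2 after — 1.4 units further apart.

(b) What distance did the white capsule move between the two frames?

2.4

From (4.6, 1.6) to (2.2, 2.0), the white capsule covered √(2.4² + 0.4²) ≈ 2.4 units.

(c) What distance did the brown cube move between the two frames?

1.1

The brown cube was near (12.4, 5.2) before and (12.1, 4.1) after, so it travelled √(0.3² + 1.1²) ≈ 1.1 units.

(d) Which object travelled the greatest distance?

the magenta cone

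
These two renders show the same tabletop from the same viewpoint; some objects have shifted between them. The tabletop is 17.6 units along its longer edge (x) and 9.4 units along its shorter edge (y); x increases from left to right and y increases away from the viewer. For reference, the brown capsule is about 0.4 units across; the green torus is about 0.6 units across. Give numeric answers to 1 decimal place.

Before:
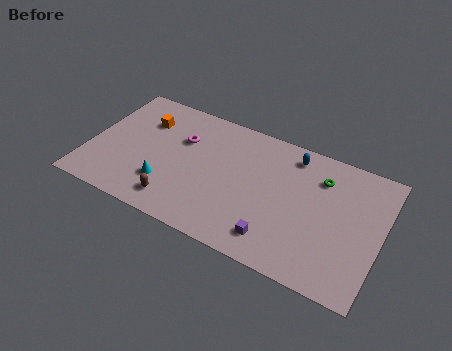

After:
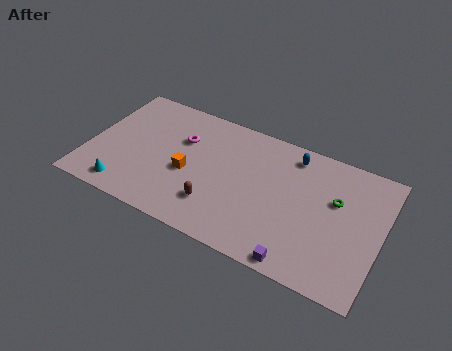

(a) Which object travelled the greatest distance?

the orange cube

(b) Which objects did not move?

the magenta torus and the blue capsule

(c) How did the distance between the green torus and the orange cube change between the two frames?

-1.9

Before: roughly 10.8 units apart; after: 8.9. That's 1.9 units closer together.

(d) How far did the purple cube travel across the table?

1.7

The purple cube was near (11.7, 1.7) before and (13.2, 0.8) after, so it travelled √(1.5² + 0.9²) ≈ 1.7 units.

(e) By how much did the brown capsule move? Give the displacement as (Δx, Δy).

(2.3, 0.8)

The brown capsule was at about (5.7, 1.6) and moved to about (8.0, 2.4).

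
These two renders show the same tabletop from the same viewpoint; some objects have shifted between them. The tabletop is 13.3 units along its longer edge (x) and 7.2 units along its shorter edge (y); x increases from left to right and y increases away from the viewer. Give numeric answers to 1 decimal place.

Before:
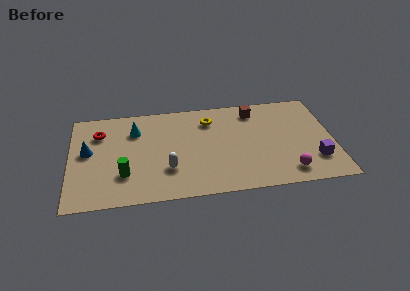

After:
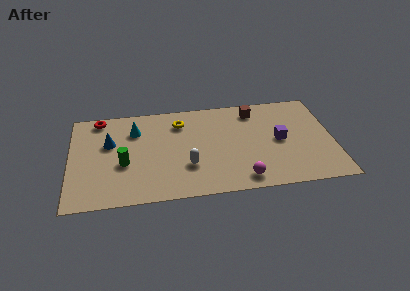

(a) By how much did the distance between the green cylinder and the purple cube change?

-1.7

The distance was about 9.6 in the first image and 7.9 in the second, so they moved 1.7 units closer together.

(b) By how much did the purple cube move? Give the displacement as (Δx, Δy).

(-1.7, 1.7)

From the two frames, the purple cube sits at roughly (12.3, 1.9) before and (10.6, 3.6) after.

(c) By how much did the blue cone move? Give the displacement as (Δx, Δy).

(1.1, 0.5)

The blue cone was at about (0.9, 4.0) and moved to about (2.0, 4.5).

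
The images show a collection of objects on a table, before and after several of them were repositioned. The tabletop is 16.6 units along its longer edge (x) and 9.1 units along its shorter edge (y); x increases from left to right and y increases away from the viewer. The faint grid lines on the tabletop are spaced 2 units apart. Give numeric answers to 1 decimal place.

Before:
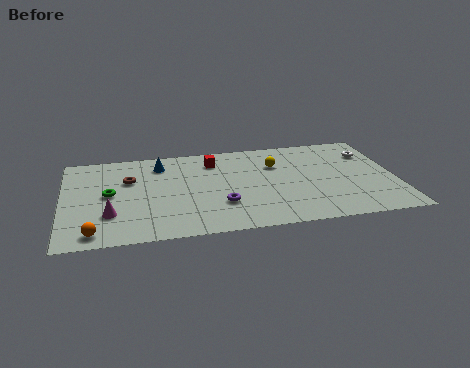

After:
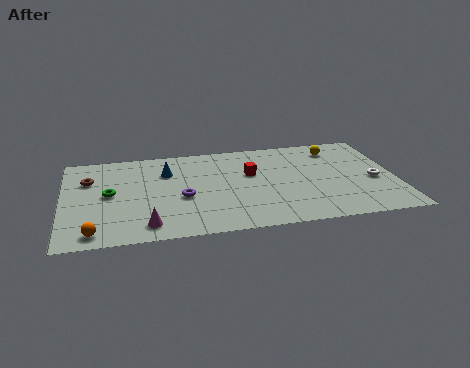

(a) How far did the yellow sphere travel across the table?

3.3

From (10.7, 6.3) to (13.8, 7.4), the yellow sphere covered √(3.1² + 1.1²) ≈ 3.3 units.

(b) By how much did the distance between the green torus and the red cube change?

+1.3

They were about 5.9 units apart before and 7.2 after — 1.3 units further apart.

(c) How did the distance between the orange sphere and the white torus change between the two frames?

-0.8

They were about 15.1 units apart before and 14.3 after — 0.8 units closer together.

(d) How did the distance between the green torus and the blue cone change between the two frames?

-0.3

The distance was about 3.7 in the first image and 3.4 in the second, so they moved 0.3 units closer together.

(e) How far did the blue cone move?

0.9

The blue cone moved from about (4.9, 7.3) to (5.2, 6.5), a distance of √(0.3² + 0.8²) ≈ 0.9.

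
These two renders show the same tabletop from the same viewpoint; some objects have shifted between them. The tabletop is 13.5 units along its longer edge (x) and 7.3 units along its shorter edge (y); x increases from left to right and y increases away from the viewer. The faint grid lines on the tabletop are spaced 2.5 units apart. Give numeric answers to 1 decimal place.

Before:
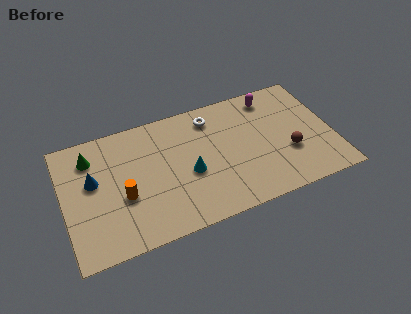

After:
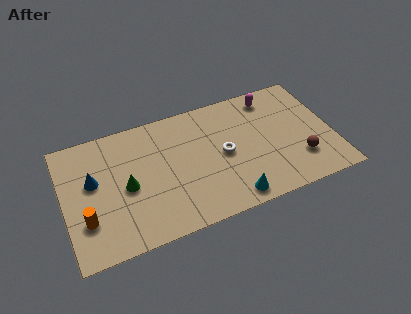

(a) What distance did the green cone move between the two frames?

2.8

From (1.5, 5.7) to (3.1, 3.4), the green cone covered √(1.6² + 2.3²) ≈ 2.8 units.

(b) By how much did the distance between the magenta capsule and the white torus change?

+0.6

Before: roughly 3.1 units apart; after: 3.7. That's 0.6 units further apart.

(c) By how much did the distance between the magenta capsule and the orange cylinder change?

+2.0

They were about 8.5 units apart before and 10.5 after — 2.0 units further apart.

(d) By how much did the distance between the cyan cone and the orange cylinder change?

+3.9

They were about 3.3 units apart before and 7.2 after — 3.9 units further apart.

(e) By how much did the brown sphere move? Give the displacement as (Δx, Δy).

(0.5, -0.6)

From the two frames, the brown sphere sits at roughly (11.2, 2.6) before and (11.7, 2.0) after.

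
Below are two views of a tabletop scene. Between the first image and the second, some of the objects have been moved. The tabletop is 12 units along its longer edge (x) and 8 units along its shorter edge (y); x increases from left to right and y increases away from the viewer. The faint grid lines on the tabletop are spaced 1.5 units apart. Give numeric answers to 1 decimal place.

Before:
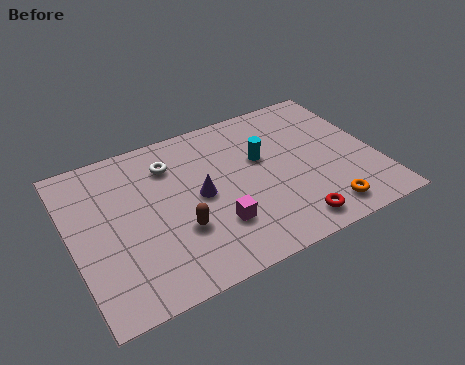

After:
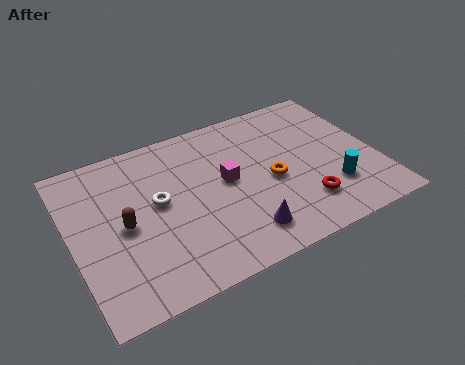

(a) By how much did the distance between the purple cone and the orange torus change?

-2.7

Before: roughly 5.3 units apart; after: 2.6. That's 2.7 units closer together.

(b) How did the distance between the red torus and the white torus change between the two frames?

-0.5

Before: roughly 6.5 units apart; after: 6.0. That's 0.5 units closer together.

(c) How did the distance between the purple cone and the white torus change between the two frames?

+1.8

The distance was about 2.3 in the first image and 4.1 in the second, so they moved 1.8 units further apart.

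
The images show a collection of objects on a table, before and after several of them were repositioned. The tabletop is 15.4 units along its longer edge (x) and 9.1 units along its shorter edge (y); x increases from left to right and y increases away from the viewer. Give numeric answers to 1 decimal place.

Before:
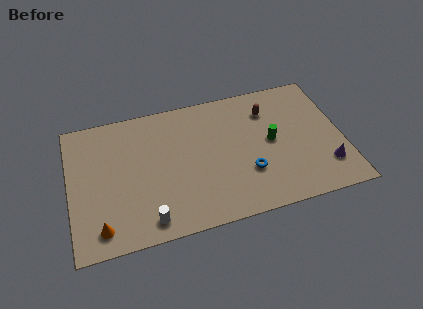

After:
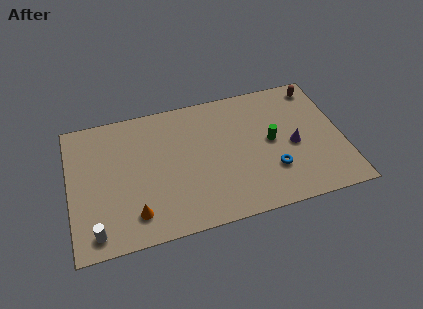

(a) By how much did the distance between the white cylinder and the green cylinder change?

+2.7

Before: roughly 8.0 units apart; after: 10.7. That's 2.7 units further apart.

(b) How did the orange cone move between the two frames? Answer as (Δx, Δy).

(1.9, 0.4)

The orange cone started near (1.6, 1.4) and ended near (3.5, 1.8).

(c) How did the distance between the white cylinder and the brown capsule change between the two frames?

+5.4

They were about 9.2 units apart before and 14.6 after — 5.4 units further apart.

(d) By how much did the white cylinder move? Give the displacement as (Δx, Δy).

(-2.9, 0.0)

The white cylinder was at about (4.2, 1.2) and moved to about (1.3, 1.2).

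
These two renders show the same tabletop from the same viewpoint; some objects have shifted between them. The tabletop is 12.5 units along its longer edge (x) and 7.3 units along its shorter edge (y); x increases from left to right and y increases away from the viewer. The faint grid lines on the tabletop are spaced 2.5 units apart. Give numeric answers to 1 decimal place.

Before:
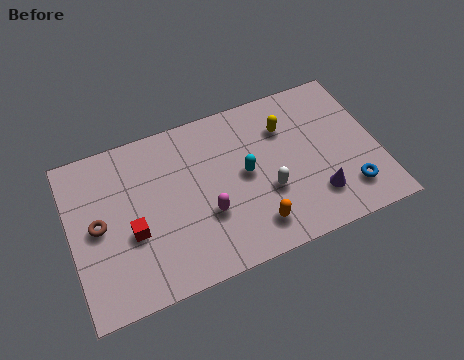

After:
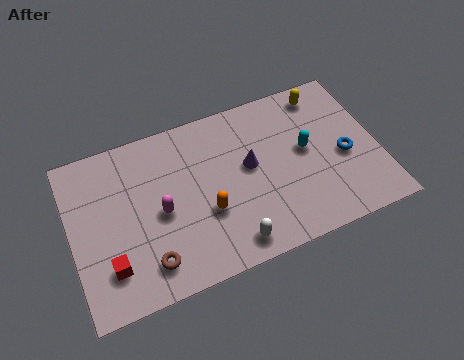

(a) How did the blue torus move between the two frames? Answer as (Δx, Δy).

(0.0, 1.6)

The blue torus started near (11.1, 1.6) and ended near (11.1, 3.2).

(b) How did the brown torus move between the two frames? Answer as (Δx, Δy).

(1.8, -2.3)

The brown torus started near (1.1, 3.7) and ended near (2.9, 1.4).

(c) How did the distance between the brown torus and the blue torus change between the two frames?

-1.8

The distance was about 10.2 in the first image and 8.4 in the second, so they moved 1.8 units closer together.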